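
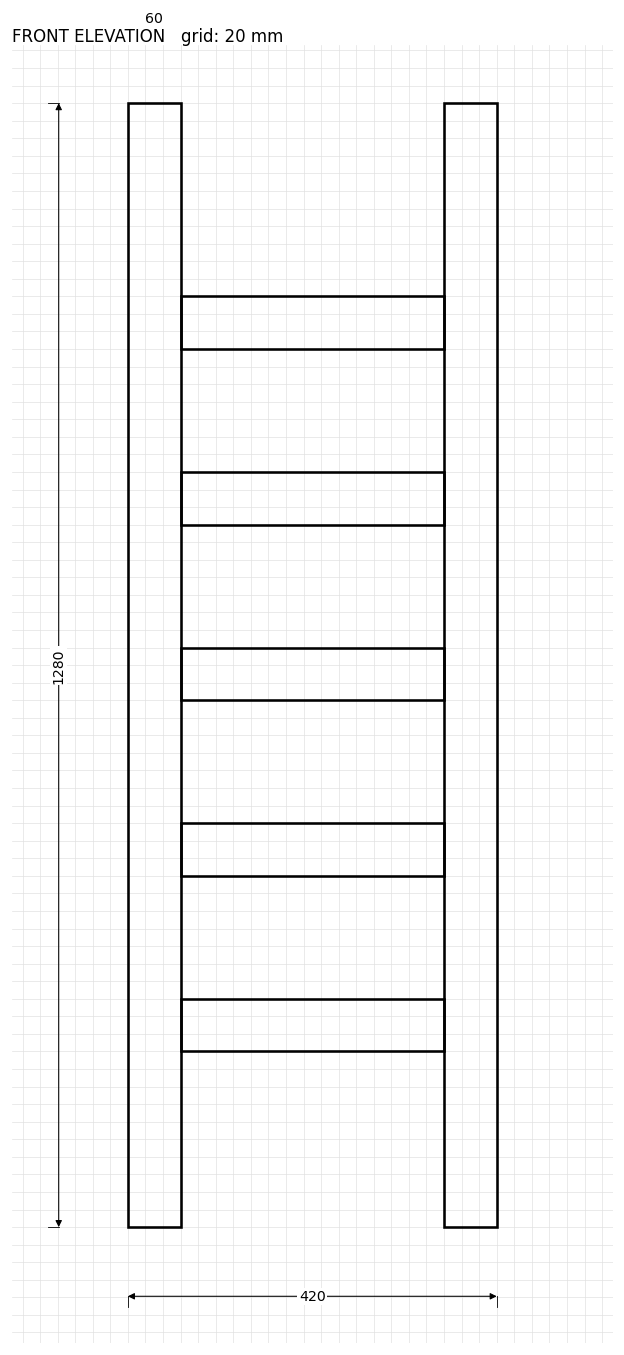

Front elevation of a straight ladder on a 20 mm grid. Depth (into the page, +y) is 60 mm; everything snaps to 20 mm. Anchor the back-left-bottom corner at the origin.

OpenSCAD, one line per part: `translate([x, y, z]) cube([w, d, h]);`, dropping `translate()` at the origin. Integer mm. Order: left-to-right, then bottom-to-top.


cube([60, 60, 1280]);
translate([60, 0, 200]) cube([300, 60, 60]);
translate([60, 0, 400]) cube([300, 60, 60]);
translate([60, 0, 600]) cube([300, 60, 60]);
translate([60, 0, 800]) cube([300, 60, 60]);
translate([60, 0, 1000]) cube([300, 60, 60]);
translate([360, 0, 0]) cube([60, 60, 1280]);


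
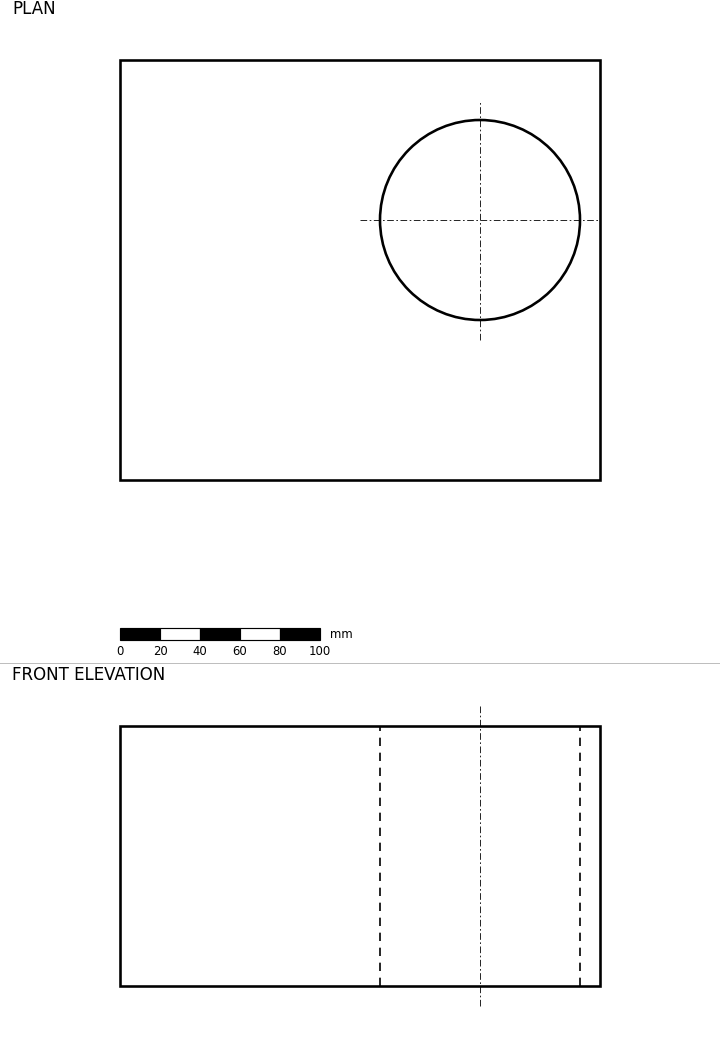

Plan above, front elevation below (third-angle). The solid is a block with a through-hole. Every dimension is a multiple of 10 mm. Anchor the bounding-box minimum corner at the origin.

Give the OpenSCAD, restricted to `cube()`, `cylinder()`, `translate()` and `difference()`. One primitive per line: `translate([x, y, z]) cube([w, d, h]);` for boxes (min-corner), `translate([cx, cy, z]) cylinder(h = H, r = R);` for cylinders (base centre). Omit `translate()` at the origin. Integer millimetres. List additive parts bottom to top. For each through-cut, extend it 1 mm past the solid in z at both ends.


difference() {
  cube([240, 210, 130]);
  translate([180, 130, -1]) cylinder(h = 132, r = 50);
}


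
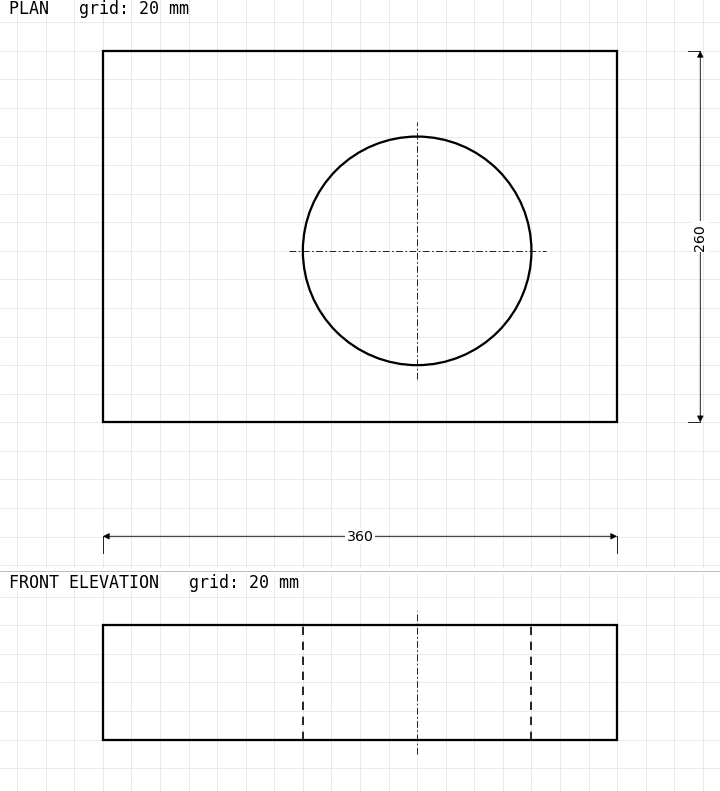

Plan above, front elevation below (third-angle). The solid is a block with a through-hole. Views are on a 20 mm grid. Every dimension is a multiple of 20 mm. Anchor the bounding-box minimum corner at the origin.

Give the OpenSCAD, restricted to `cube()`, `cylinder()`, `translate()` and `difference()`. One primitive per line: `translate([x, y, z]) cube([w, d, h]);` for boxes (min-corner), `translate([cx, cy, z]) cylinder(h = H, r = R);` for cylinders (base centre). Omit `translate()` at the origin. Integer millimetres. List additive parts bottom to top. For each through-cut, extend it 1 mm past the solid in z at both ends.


difference() {
  cube([360, 260, 80]);
  translate([220, 120, -1]) cylinder(h = 82, r = 80);
}


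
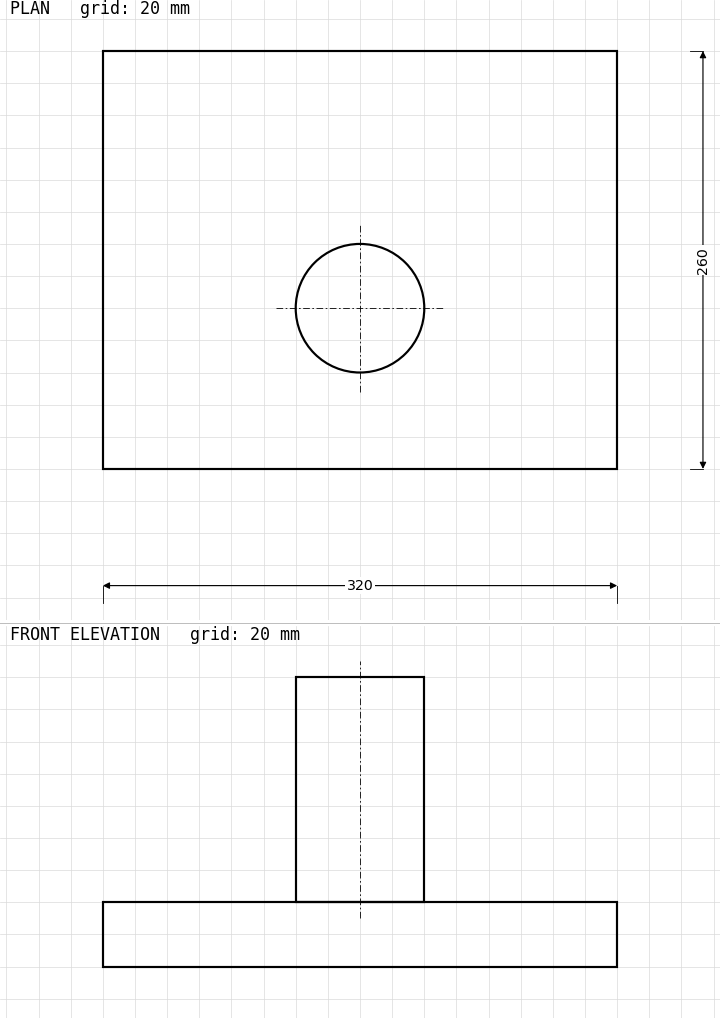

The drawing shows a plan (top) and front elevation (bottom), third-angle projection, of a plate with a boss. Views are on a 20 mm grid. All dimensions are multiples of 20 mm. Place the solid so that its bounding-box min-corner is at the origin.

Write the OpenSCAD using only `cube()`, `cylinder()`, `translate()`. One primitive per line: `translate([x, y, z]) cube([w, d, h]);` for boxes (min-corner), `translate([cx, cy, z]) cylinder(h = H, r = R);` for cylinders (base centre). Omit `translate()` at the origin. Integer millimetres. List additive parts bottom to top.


cube([320, 260, 40]);
translate([160, 100, 40]) cylinder(h = 140, r = 40);


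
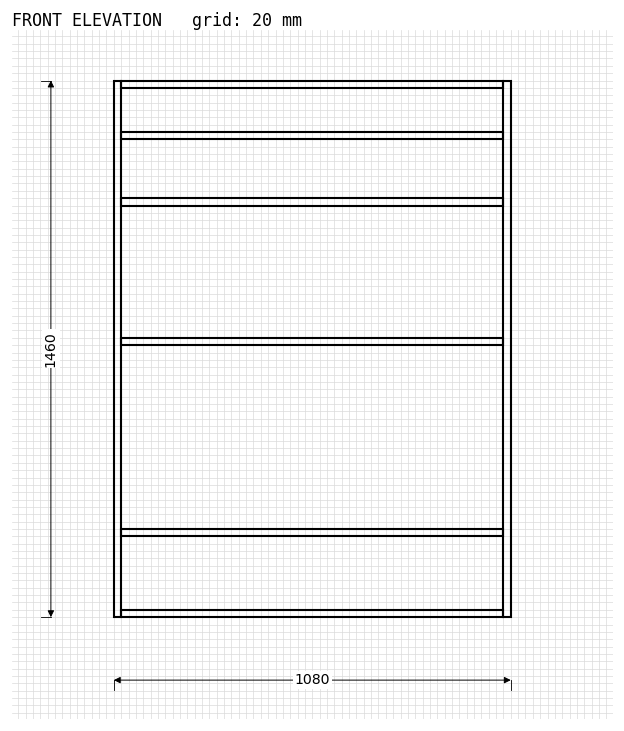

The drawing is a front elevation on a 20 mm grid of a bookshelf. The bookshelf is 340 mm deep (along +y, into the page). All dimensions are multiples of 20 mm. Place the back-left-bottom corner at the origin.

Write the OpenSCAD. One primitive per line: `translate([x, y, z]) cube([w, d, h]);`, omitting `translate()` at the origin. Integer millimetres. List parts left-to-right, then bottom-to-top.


cube([20, 340, 1460]);
translate([20, 0, 0]) cube([1040, 340, 20]);
translate([20, 0, 220]) cube([1040, 340, 20]);
translate([20, 0, 740]) cube([1040, 340, 20]);
translate([20, 0, 1120]) cube([1040, 340, 20]);
translate([20, 0, 1300]) cube([1040, 340, 20]);
translate([20, 0, 1440]) cube([1040, 340, 20]);
translate([1060, 0, 0]) cube([20, 340, 1460]);


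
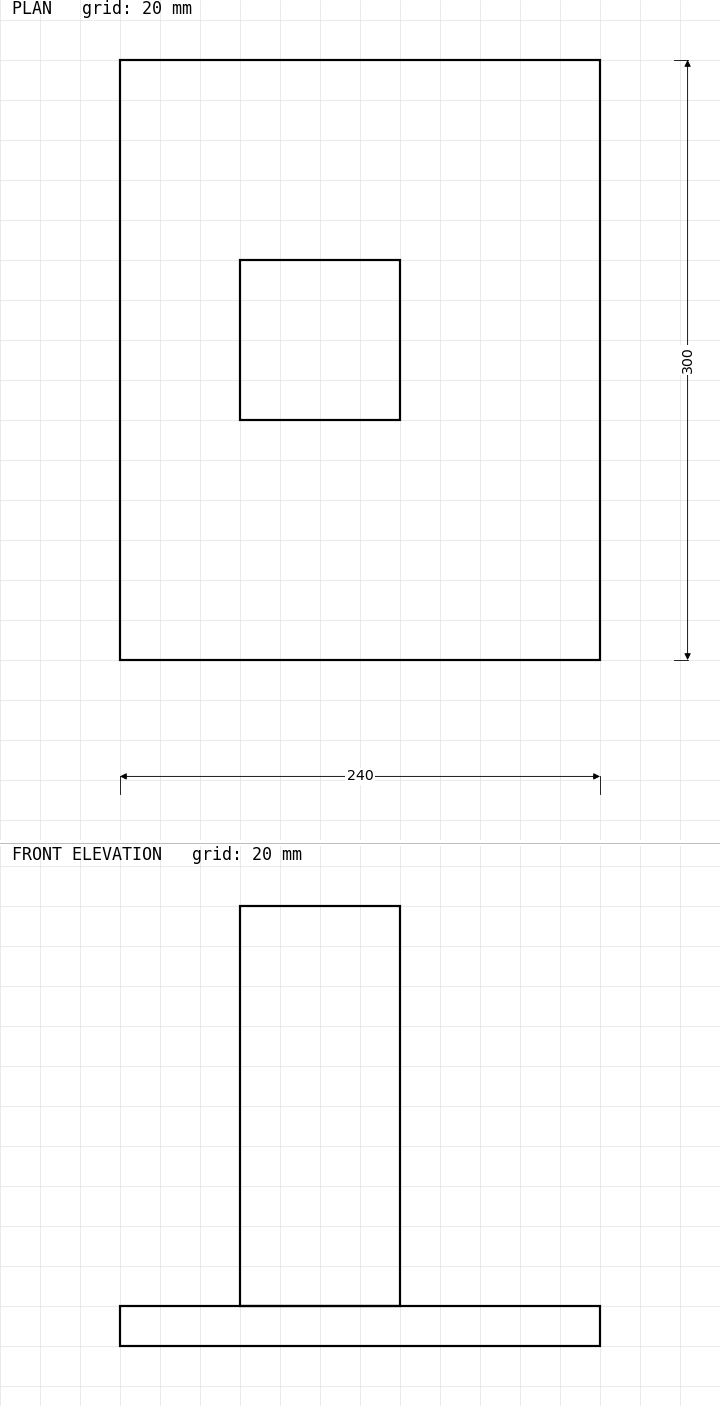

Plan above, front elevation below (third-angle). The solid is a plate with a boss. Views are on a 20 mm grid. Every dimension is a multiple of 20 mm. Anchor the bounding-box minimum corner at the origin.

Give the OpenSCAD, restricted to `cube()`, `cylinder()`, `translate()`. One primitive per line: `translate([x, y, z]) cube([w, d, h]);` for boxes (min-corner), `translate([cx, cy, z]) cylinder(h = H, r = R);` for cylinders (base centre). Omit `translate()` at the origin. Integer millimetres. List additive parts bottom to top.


cube([240, 300, 20]);
translate([60, 120, 20]) cube([80, 80, 200]);


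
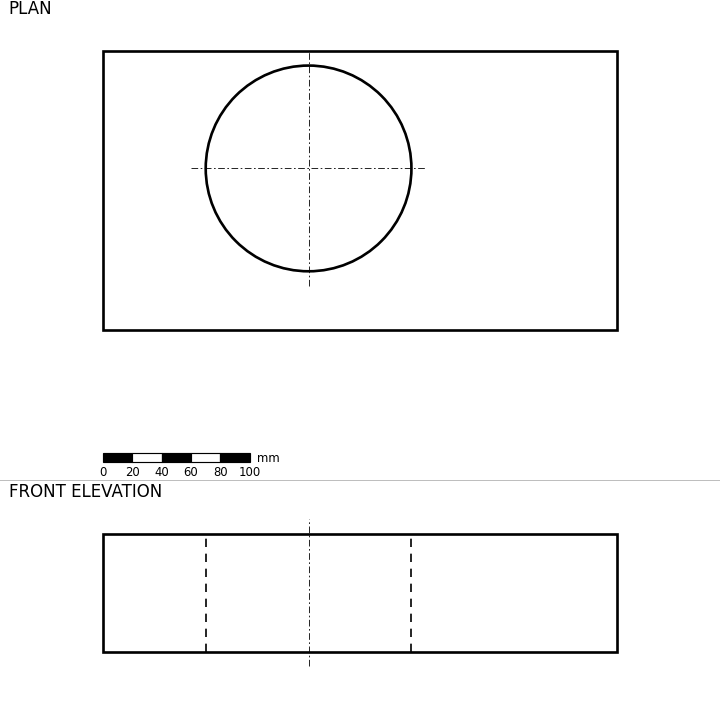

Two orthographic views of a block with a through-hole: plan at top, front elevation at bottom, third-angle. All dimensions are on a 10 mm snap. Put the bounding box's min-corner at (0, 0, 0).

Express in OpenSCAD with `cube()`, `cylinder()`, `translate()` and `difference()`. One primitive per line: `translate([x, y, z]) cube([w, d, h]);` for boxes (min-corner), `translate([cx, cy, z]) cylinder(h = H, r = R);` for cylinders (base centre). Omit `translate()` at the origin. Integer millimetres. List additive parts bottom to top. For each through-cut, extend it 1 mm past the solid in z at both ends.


difference() {
  cube([350, 190, 80]);
  translate([140, 110, -1]) cylinder(h = 82, r = 70);
}


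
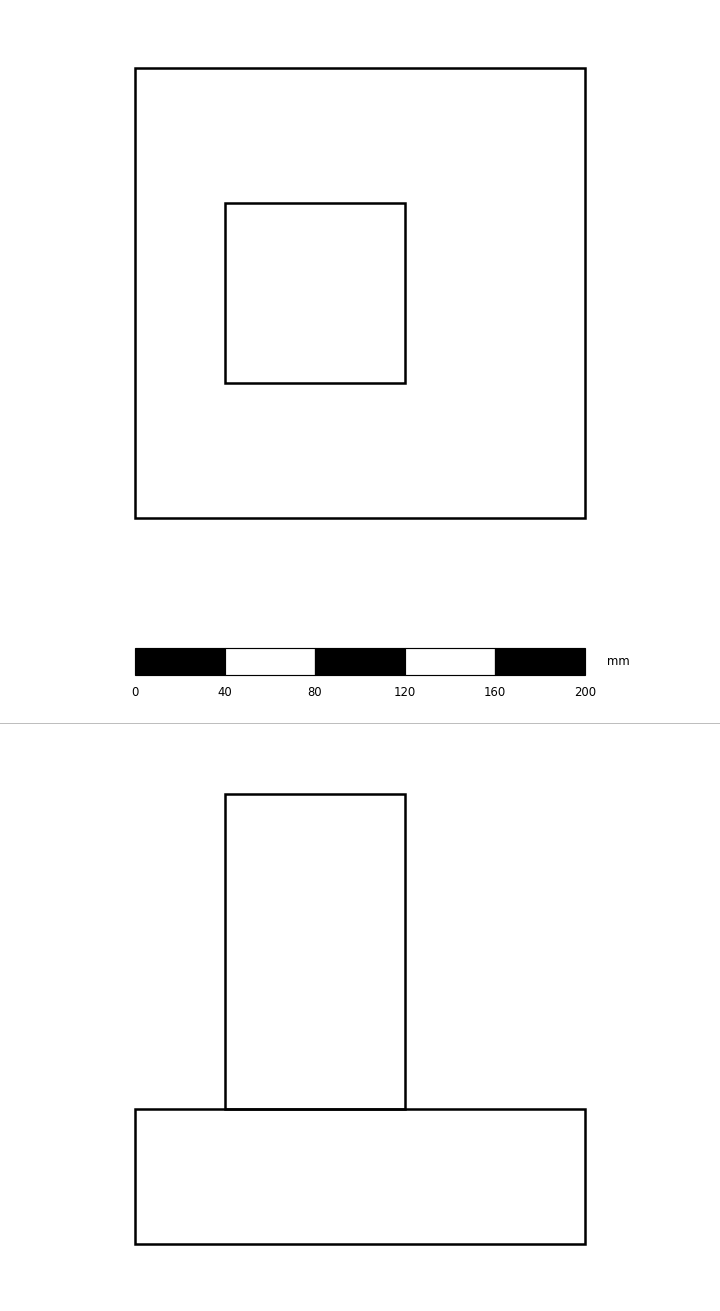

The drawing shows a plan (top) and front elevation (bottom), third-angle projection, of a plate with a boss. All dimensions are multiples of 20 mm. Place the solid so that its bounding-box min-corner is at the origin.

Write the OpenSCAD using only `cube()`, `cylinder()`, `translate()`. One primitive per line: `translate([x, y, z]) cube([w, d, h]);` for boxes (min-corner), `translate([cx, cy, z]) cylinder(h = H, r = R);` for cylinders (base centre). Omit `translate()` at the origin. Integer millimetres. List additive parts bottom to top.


cube([200, 200, 60]);
translate([40, 60, 60]) cube([80, 80, 140]);


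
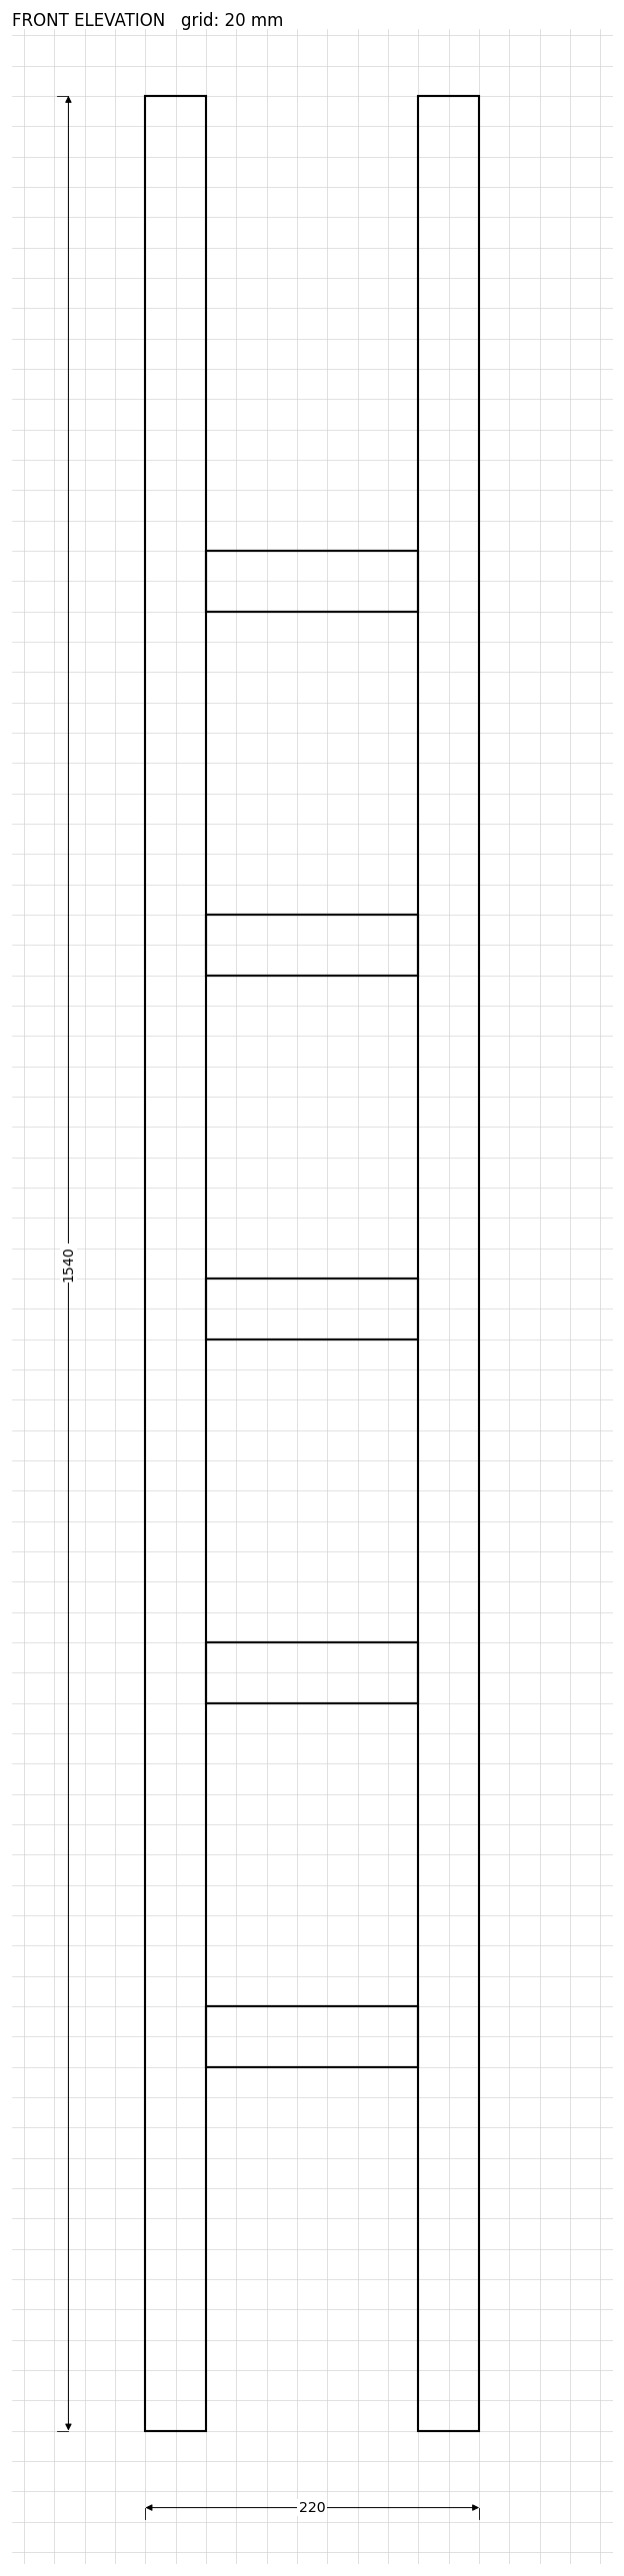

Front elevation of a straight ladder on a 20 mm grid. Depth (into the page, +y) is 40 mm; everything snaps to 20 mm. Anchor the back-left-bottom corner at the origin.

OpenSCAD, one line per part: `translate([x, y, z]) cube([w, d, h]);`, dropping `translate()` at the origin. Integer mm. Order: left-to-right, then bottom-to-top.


cube([40, 40, 1540]);
translate([40, 0, 240]) cube([140, 40, 40]);
translate([40, 0, 480]) cube([140, 40, 40]);
translate([40, 0, 720]) cube([140, 40, 40]);
translate([40, 0, 960]) cube([140, 40, 40]);
translate([40, 0, 1200]) cube([140, 40, 40]);
translate([180, 0, 0]) cube([40, 40, 1540]);


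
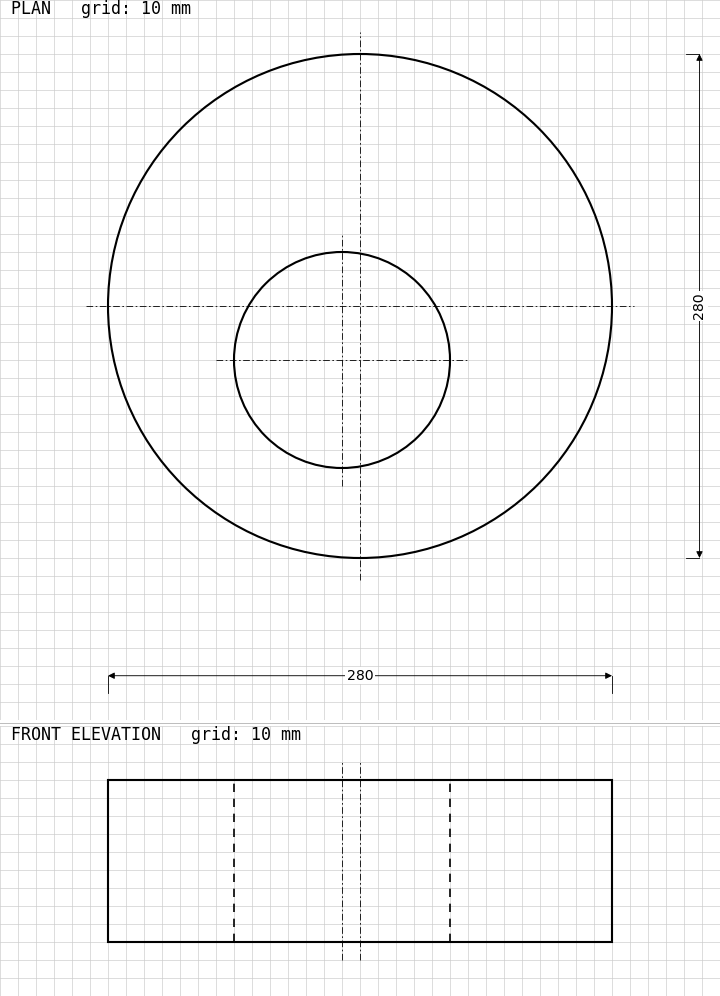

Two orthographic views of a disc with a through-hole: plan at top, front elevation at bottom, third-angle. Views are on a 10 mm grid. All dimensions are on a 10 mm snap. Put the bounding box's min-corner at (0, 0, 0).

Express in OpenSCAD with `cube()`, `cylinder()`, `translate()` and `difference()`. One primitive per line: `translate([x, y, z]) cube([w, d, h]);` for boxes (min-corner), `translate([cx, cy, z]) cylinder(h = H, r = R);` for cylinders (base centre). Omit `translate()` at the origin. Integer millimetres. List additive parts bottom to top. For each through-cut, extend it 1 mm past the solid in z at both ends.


difference() {
  translate([140, 140, 0]) cylinder(h = 90, r = 140);
  translate([130, 110, -1]) cylinder(h = 92, r = 60);
}


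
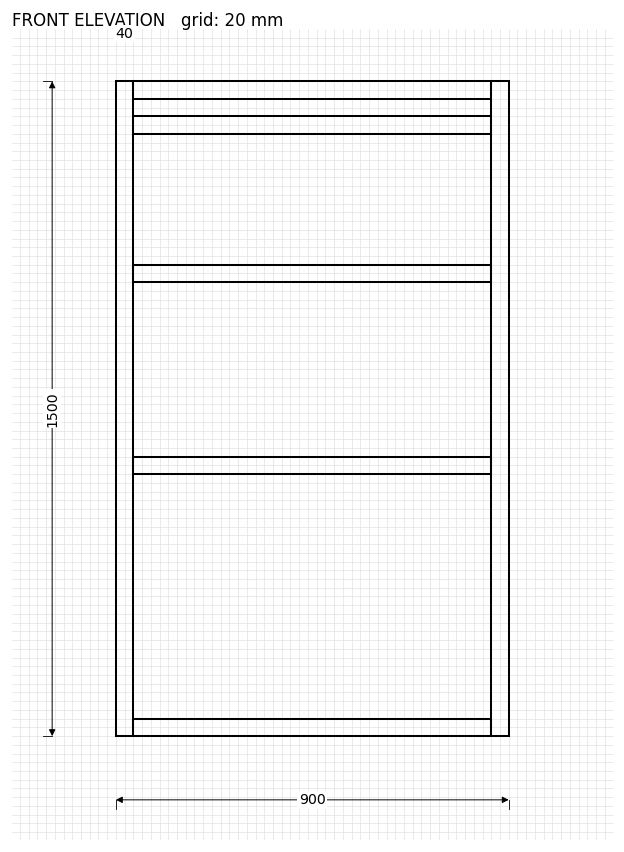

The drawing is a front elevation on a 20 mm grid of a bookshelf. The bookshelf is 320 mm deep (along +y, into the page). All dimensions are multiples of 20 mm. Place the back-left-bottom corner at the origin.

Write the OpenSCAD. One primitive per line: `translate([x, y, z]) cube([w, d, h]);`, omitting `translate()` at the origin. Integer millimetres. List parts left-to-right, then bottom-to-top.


cube([40, 320, 1500]);
translate([40, 0, 0]) cube([820, 320, 40]);
translate([40, 0, 600]) cube([820, 320, 40]);
translate([40, 0, 1040]) cube([820, 320, 40]);
translate([40, 0, 1380]) cube([820, 320, 40]);
translate([40, 0, 1460]) cube([820, 320, 40]);
translate([860, 0, 0]) cube([40, 320, 1500]);


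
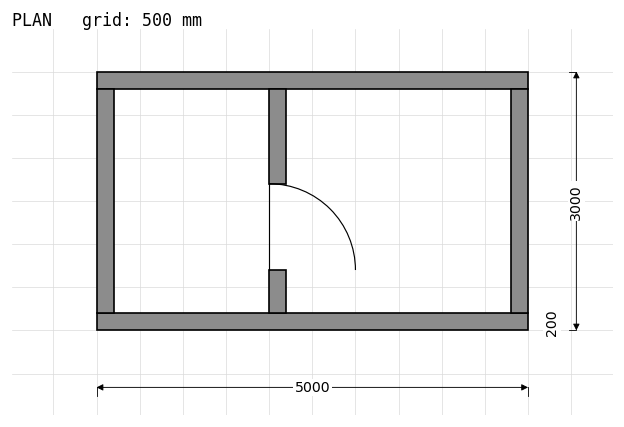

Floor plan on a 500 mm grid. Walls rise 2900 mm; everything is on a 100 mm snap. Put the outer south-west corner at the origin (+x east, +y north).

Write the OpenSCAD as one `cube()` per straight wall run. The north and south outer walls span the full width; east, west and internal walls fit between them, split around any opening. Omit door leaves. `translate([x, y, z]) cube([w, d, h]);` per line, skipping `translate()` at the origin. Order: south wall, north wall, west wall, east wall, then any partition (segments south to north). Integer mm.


cube([5000, 200, 2900]);
translate([0, 2800, 0]) cube([5000, 200, 2900]);
translate([0, 200, 0]) cube([200, 2600, 2900]);
translate([4800, 200, 0]) cube([200, 2600, 2900]);
translate([2000, 200, 0]) cube([200, 500, 2900]);
translate([2000, 1700, 0]) cube([200, 1100, 2900]);


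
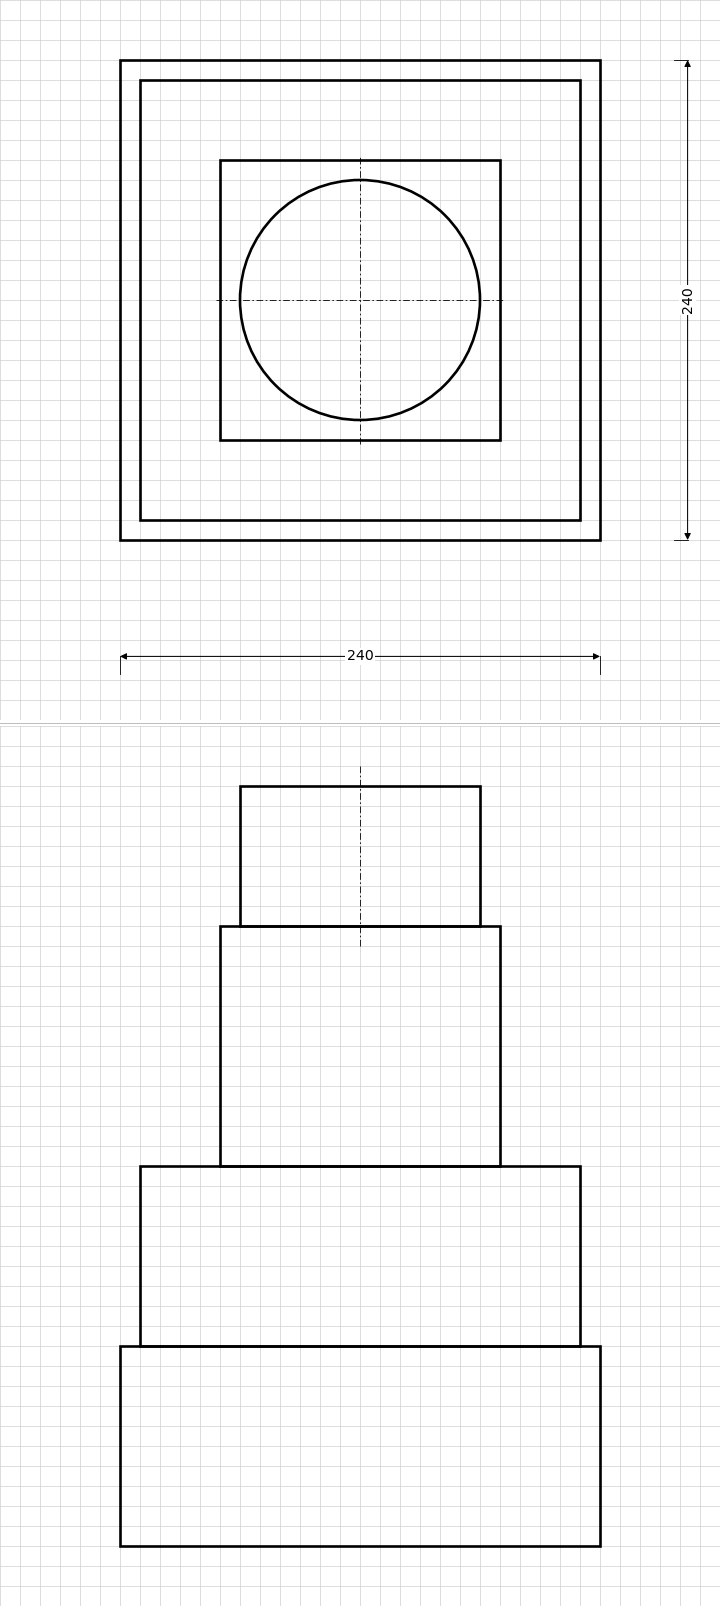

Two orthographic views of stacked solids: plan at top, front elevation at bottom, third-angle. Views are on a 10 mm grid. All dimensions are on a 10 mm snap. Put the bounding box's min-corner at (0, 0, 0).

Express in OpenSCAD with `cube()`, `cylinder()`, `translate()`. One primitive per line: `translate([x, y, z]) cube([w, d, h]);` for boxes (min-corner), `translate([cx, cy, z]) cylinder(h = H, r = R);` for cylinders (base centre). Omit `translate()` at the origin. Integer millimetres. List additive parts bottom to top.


cube([240, 240, 100]);
translate([10, 10, 100]) cube([220, 220, 90]);
translate([50, 50, 190]) cube([140, 140, 120]);
translate([120, 120, 310]) cylinder(h = 70, r = 60);


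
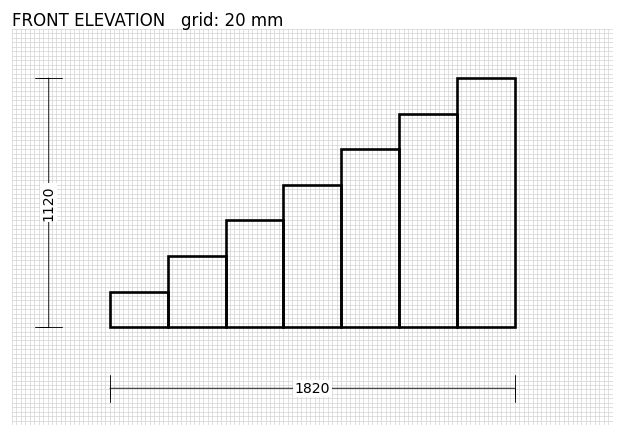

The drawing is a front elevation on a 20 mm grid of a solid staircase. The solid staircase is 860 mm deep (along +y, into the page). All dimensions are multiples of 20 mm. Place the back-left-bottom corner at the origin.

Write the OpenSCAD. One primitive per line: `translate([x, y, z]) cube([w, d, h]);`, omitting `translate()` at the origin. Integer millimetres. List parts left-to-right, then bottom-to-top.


cube([260, 860, 160]);
translate([260, 0, 0]) cube([260, 860, 320]);
translate([520, 0, 0]) cube([260, 860, 480]);
translate([780, 0, 0]) cube([260, 860, 640]);
translate([1040, 0, 0]) cube([260, 860, 800]);
translate([1300, 0, 0]) cube([260, 860, 960]);
translate([1560, 0, 0]) cube([260, 860, 1120]);


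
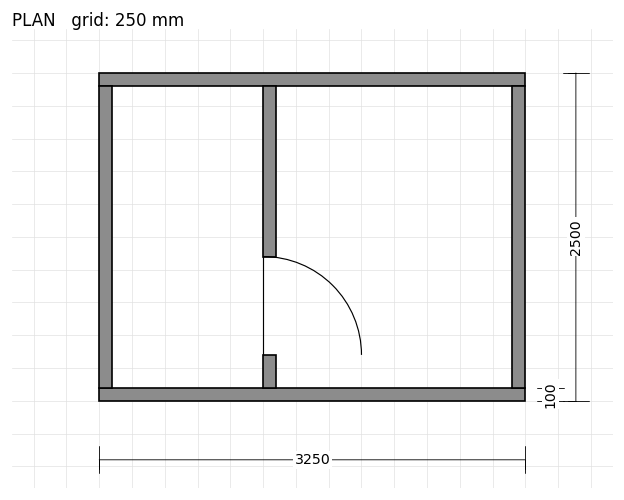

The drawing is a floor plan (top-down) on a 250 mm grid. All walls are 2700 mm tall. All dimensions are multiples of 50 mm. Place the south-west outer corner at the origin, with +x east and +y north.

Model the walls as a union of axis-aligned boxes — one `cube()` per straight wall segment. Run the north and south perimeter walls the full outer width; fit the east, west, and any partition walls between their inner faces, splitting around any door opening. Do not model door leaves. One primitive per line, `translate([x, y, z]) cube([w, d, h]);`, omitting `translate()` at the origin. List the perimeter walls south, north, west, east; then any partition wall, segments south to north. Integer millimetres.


cube([3250, 100, 2700]);
translate([0, 2400, 0]) cube([3250, 100, 2700]);
translate([0, 100, 0]) cube([100, 2300, 2700]);
translate([3150, 100, 0]) cube([100, 2300, 2700]);
translate([1250, 100, 0]) cube([100, 250, 2700]);
translate([1250, 1100, 0]) cube([100, 1300, 2700]);


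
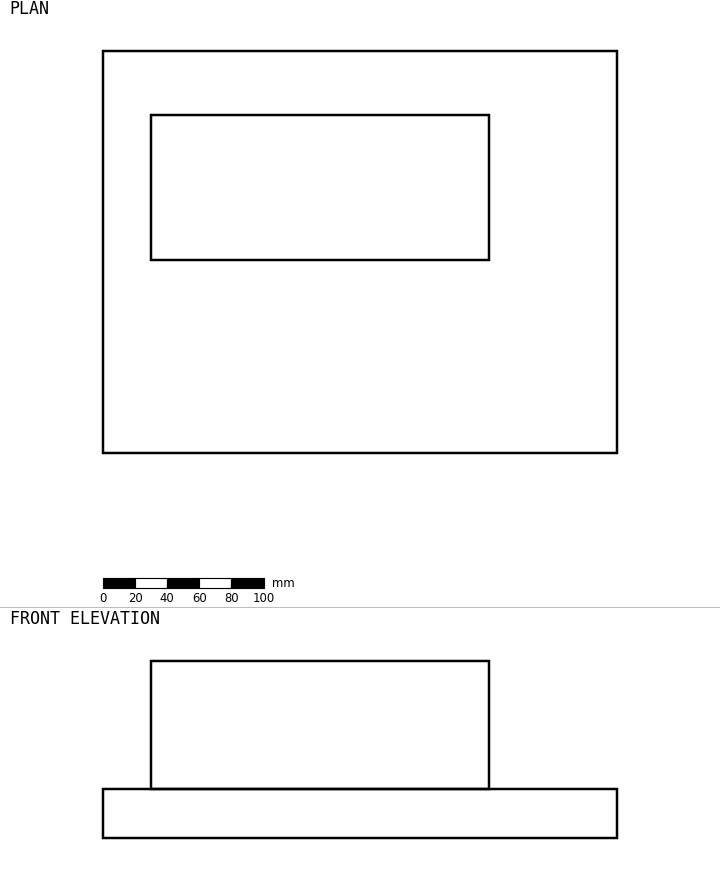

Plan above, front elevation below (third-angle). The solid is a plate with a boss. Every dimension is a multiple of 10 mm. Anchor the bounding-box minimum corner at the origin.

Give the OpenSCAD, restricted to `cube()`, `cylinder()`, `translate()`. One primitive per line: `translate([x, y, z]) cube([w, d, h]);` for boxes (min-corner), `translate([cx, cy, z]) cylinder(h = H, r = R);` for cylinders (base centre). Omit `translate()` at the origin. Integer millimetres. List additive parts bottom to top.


cube([320, 250, 30]);
translate([30, 120, 30]) cube([210, 90, 80]);


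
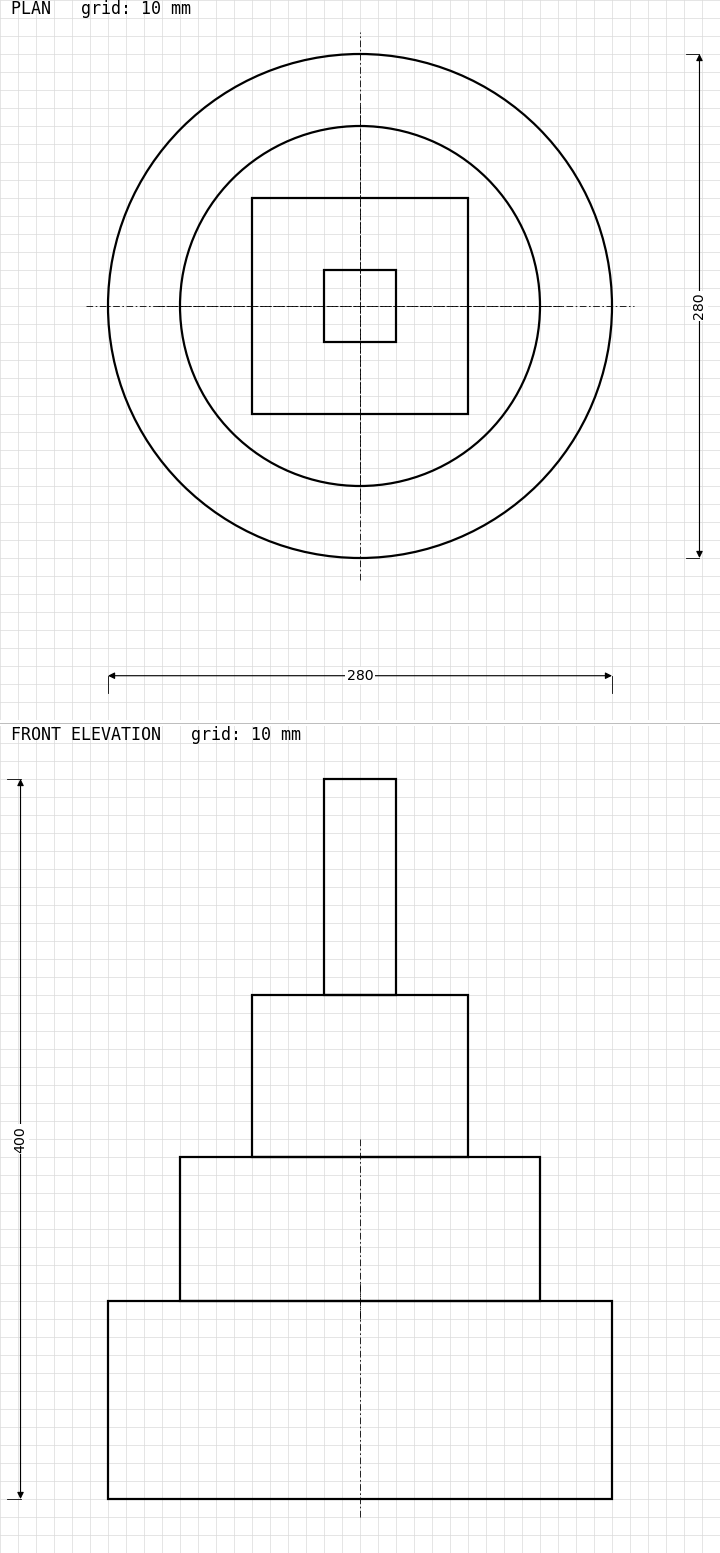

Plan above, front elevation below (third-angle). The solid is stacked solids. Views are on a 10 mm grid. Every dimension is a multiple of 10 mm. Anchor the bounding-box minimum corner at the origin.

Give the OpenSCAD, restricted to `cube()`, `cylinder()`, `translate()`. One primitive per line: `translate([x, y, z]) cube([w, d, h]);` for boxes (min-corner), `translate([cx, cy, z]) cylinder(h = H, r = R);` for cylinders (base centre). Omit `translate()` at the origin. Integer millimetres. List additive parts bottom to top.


translate([140, 140, 0]) cylinder(h = 110, r = 140);
translate([140, 140, 110]) cylinder(h = 80, r = 100);
translate([80, 80, 190]) cube([120, 120, 90]);
translate([120, 120, 280]) cube([40, 40, 120]);


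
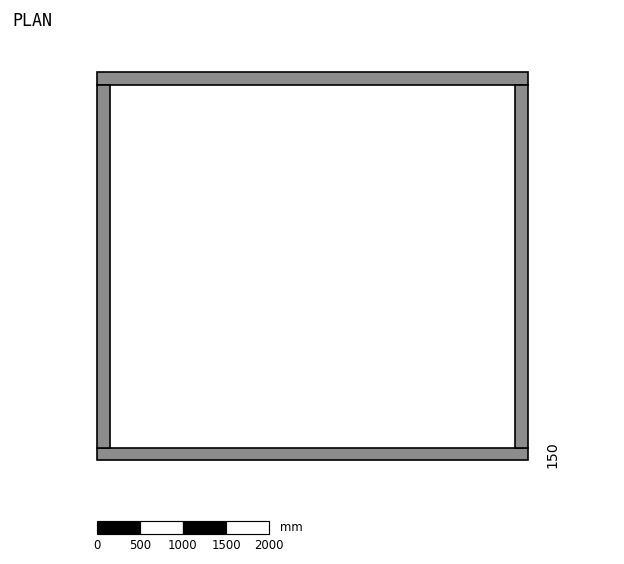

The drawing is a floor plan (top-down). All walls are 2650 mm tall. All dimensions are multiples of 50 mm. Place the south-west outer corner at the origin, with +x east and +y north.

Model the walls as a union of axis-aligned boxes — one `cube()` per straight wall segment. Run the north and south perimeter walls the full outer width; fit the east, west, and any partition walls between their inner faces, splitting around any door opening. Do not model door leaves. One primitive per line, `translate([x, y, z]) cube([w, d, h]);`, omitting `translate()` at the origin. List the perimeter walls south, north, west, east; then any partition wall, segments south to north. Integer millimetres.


cube([5000, 150, 2650]);
translate([0, 4350, 0]) cube([5000, 150, 2650]);
translate([0, 150, 0]) cube([150, 4200, 2650]);
translate([4850, 150, 0]) cube([150, 4200, 2650]);


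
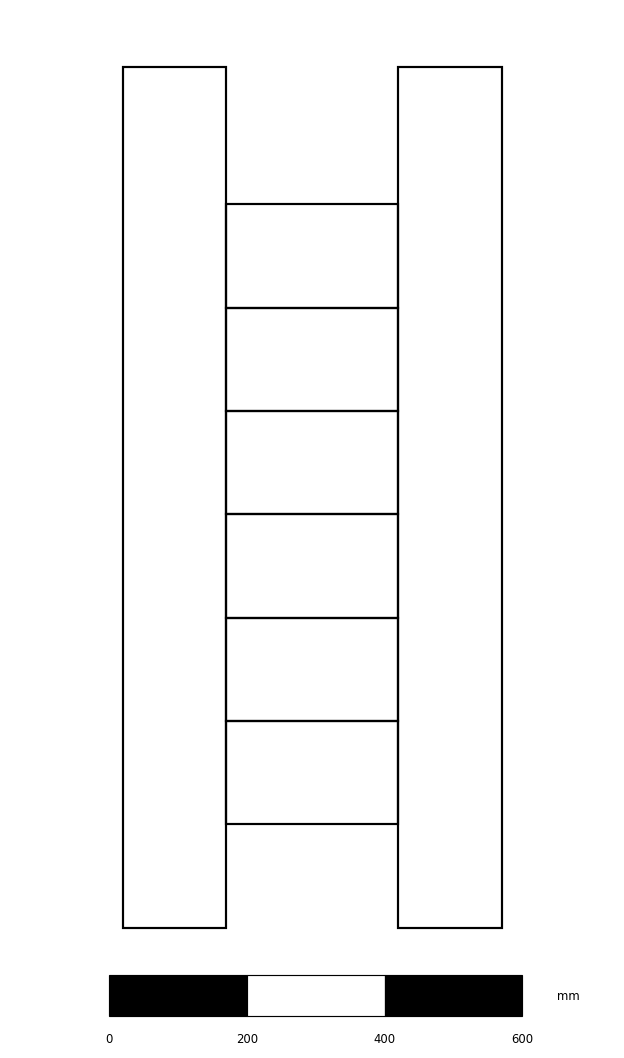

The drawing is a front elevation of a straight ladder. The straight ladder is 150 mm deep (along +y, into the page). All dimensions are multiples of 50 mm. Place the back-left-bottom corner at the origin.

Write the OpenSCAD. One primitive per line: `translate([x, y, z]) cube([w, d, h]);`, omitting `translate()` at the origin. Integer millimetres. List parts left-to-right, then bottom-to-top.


cube([150, 150, 1250]);
translate([150, 0, 150]) cube([250, 150, 150]);
translate([150, 0, 300]) cube([250, 150, 150]);
translate([150, 0, 450]) cube([250, 150, 150]);
translate([150, 0, 600]) cube([250, 150, 150]);
translate([150, 0, 750]) cube([250, 150, 150]);
translate([150, 0, 900]) cube([250, 150, 150]);
translate([400, 0, 0]) cube([150, 150, 1250]);


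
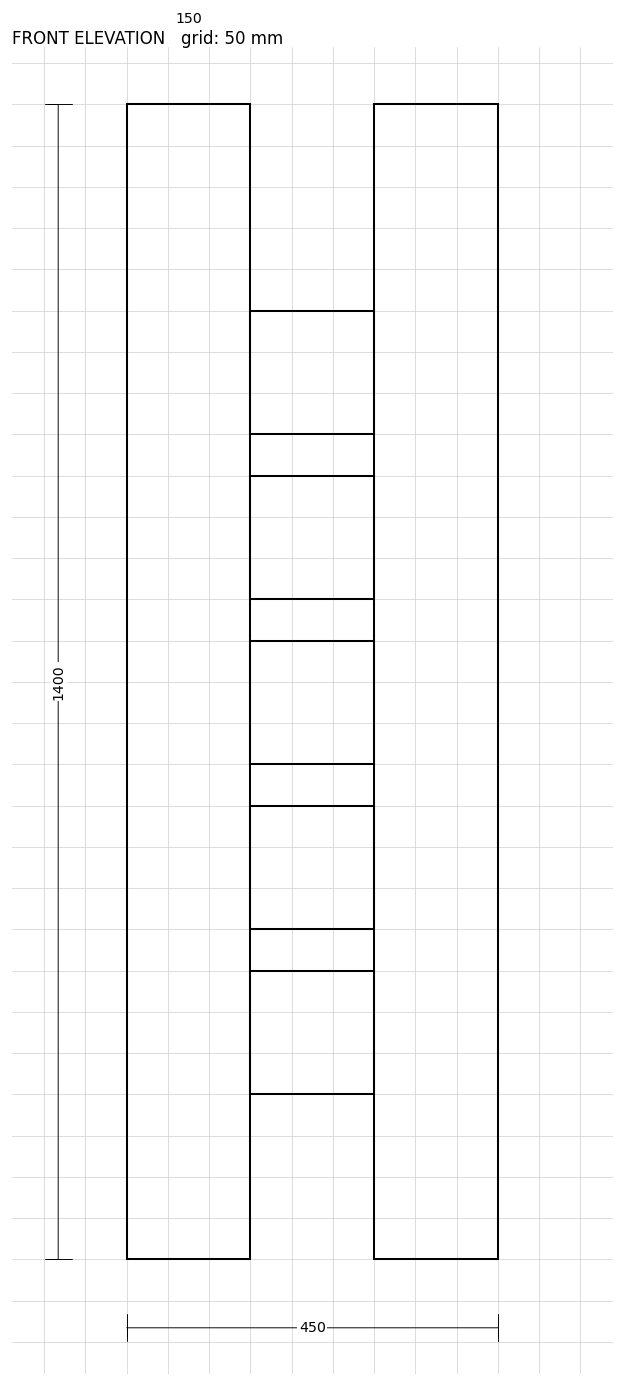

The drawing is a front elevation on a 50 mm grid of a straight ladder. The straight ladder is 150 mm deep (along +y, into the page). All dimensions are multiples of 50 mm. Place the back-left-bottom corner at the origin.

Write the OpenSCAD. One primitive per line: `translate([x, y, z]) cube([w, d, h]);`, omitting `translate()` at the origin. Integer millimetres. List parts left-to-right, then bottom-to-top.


cube([150, 150, 1400]);
translate([150, 0, 200]) cube([150, 150, 150]);
translate([150, 0, 400]) cube([150, 150, 150]);
translate([150, 0, 600]) cube([150, 150, 150]);
translate([150, 0, 800]) cube([150, 150, 150]);
translate([150, 0, 1000]) cube([150, 150, 150]);
translate([300, 0, 0]) cube([150, 150, 1400]);


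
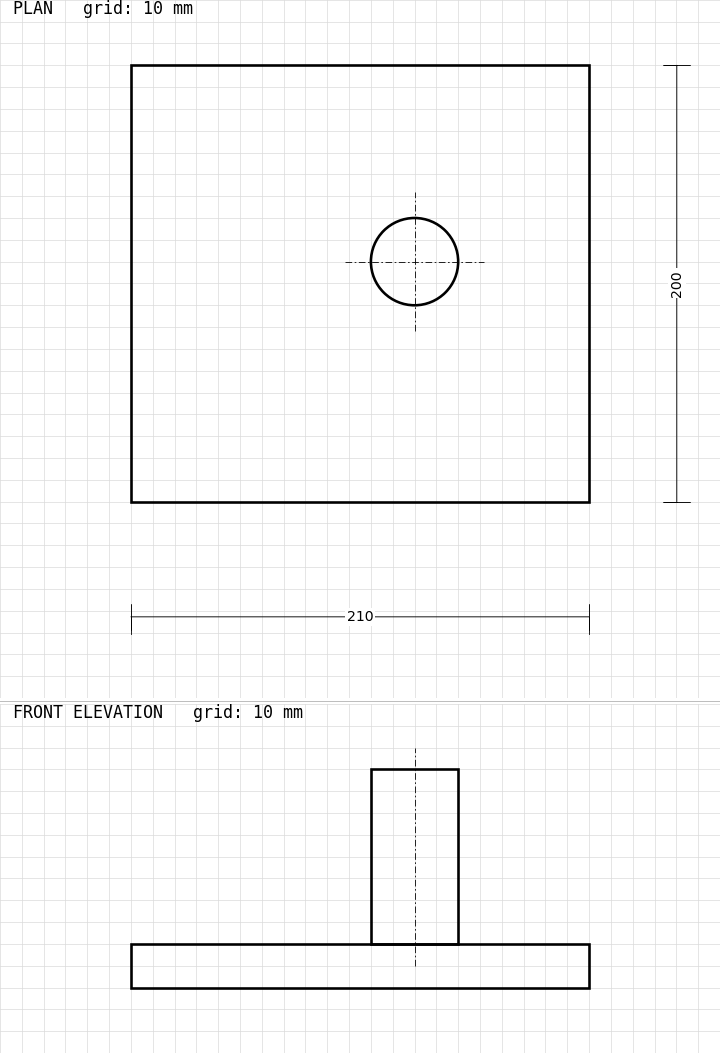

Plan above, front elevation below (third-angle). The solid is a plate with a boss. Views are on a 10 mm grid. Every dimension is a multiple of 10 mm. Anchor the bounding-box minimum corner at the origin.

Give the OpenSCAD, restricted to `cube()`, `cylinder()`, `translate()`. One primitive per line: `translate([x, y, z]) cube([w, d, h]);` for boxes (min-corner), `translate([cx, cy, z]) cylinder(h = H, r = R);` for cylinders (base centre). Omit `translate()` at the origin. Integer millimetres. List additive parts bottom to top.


cube([210, 200, 20]);
translate([130, 110, 20]) cylinder(h = 80, r = 20);


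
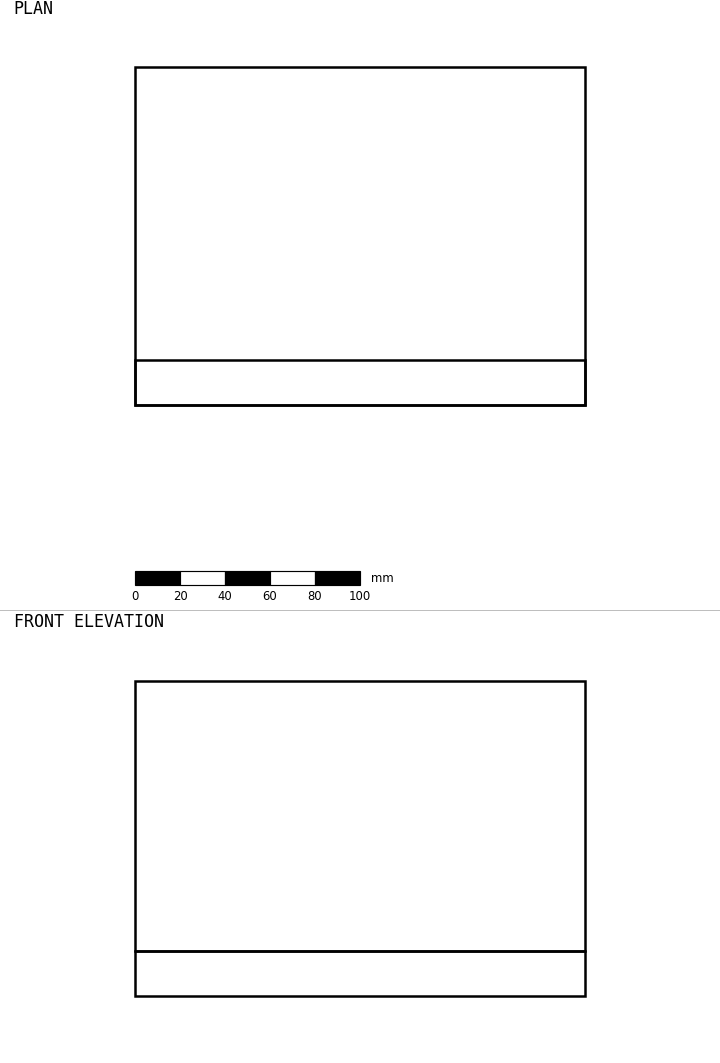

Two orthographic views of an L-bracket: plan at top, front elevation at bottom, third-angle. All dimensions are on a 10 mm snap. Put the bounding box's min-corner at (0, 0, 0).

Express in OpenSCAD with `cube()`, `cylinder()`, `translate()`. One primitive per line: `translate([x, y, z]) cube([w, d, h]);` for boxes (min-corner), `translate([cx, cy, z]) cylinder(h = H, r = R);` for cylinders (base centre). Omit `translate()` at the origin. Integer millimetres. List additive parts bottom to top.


cube([200, 150, 20]);
translate([0, 0, 20]) cube([200, 20, 120]);


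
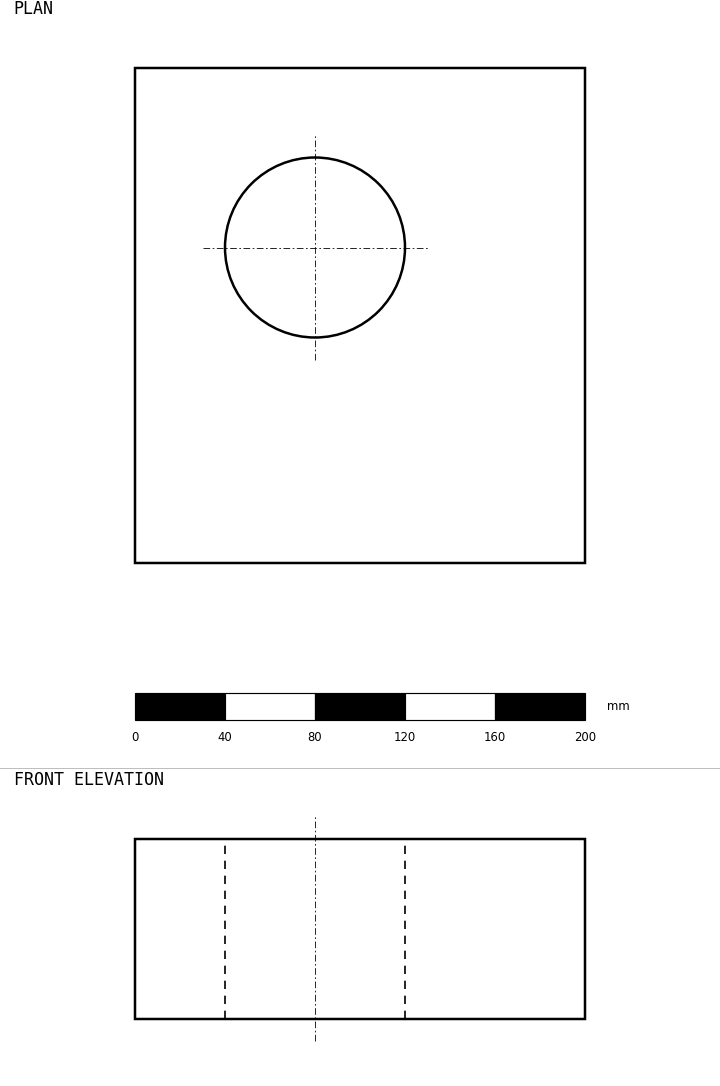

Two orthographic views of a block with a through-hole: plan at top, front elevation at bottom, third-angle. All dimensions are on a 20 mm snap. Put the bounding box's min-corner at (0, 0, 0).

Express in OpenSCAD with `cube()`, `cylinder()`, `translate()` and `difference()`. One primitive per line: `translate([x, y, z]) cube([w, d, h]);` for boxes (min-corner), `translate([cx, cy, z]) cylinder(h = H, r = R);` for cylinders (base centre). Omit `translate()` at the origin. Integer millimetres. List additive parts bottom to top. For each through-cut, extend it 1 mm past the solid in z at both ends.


difference() {
  cube([200, 220, 80]);
  translate([80, 140, -1]) cylinder(h = 82, r = 40);
}


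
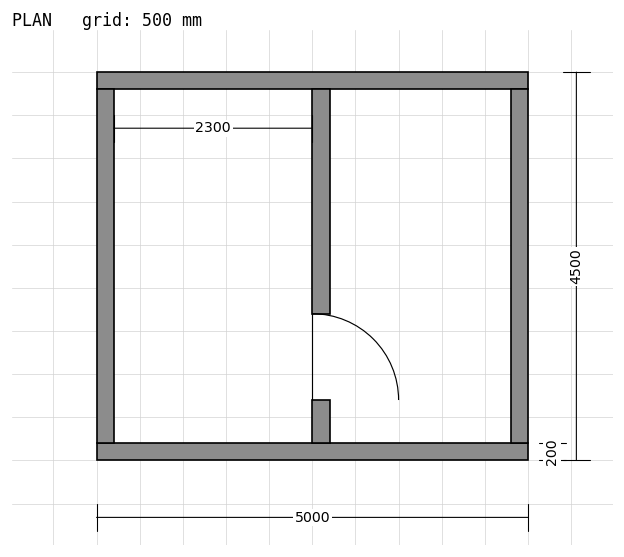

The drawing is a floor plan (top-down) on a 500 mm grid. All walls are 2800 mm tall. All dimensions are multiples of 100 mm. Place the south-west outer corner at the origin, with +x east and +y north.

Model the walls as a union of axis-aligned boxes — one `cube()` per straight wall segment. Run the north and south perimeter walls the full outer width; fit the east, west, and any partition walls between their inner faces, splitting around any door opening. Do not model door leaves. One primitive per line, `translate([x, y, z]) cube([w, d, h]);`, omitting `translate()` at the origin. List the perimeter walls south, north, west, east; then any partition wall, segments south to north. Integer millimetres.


cube([5000, 200, 2800]);
translate([0, 4300, 0]) cube([5000, 200, 2800]);
translate([0, 200, 0]) cube([200, 4100, 2800]);
translate([4800, 200, 0]) cube([200, 4100, 2800]);
translate([2500, 200, 0]) cube([200, 500, 2800]);
translate([2500, 1700, 0]) cube([200, 2600, 2800]);


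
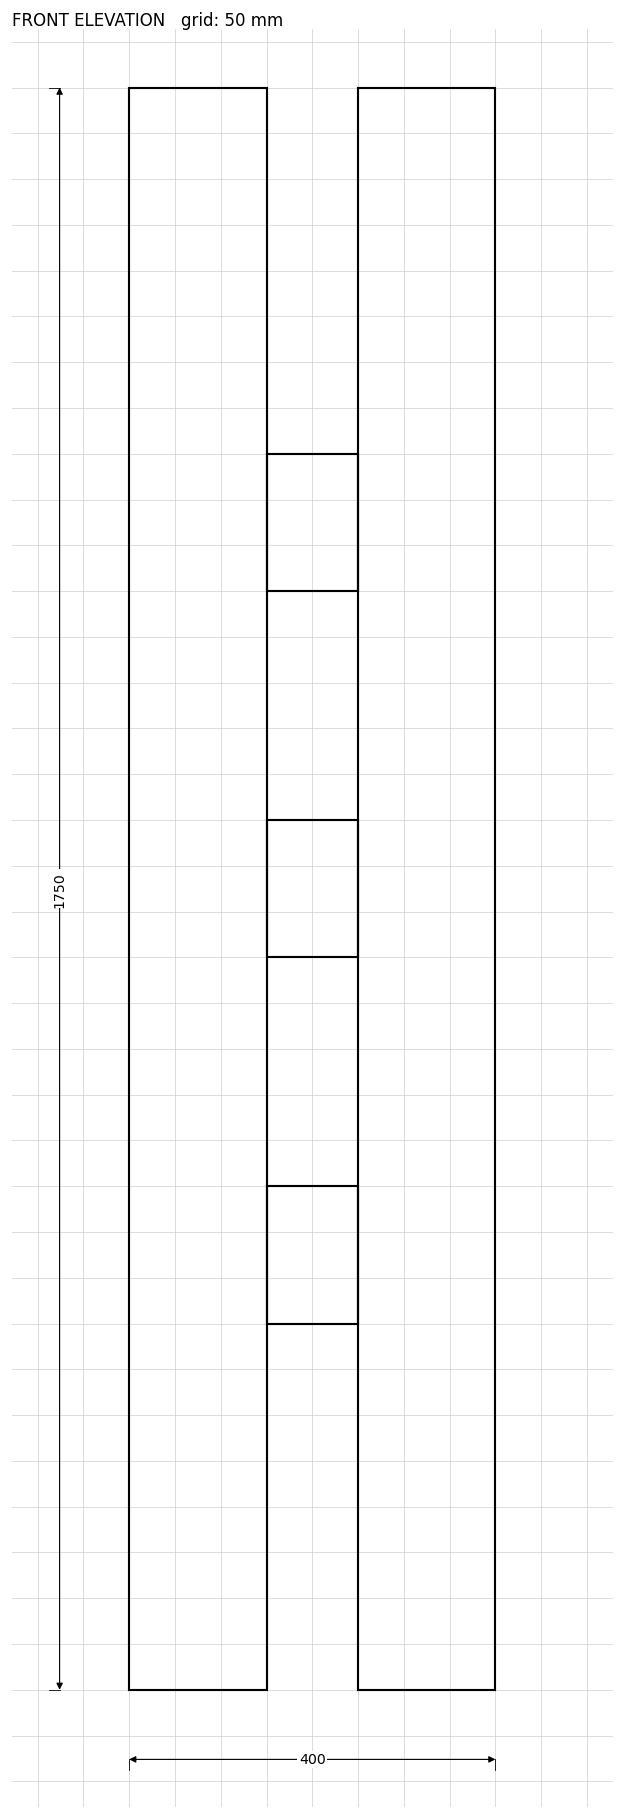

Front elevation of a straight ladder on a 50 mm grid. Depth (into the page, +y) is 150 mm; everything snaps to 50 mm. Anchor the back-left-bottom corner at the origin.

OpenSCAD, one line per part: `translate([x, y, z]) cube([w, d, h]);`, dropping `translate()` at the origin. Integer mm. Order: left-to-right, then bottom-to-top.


cube([150, 150, 1750]);
translate([150, 0, 400]) cube([100, 150, 150]);
translate([150, 0, 800]) cube([100, 150, 150]);
translate([150, 0, 1200]) cube([100, 150, 150]);
translate([250, 0, 0]) cube([150, 150, 1750]);


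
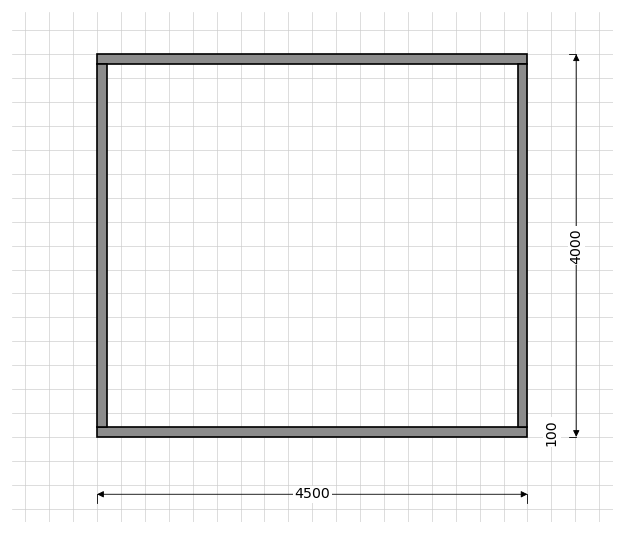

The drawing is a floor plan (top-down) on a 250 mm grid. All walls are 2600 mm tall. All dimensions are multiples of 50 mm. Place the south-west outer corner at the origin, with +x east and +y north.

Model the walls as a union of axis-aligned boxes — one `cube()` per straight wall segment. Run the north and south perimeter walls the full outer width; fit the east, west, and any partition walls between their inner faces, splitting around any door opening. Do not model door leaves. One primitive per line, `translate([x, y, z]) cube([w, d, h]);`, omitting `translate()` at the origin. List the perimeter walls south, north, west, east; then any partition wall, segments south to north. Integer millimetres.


cube([4500, 100, 2600]);
translate([0, 3900, 0]) cube([4500, 100, 2600]);
translate([0, 100, 0]) cube([100, 3800, 2600]);
translate([4400, 100, 0]) cube([100, 3800, 2600]);


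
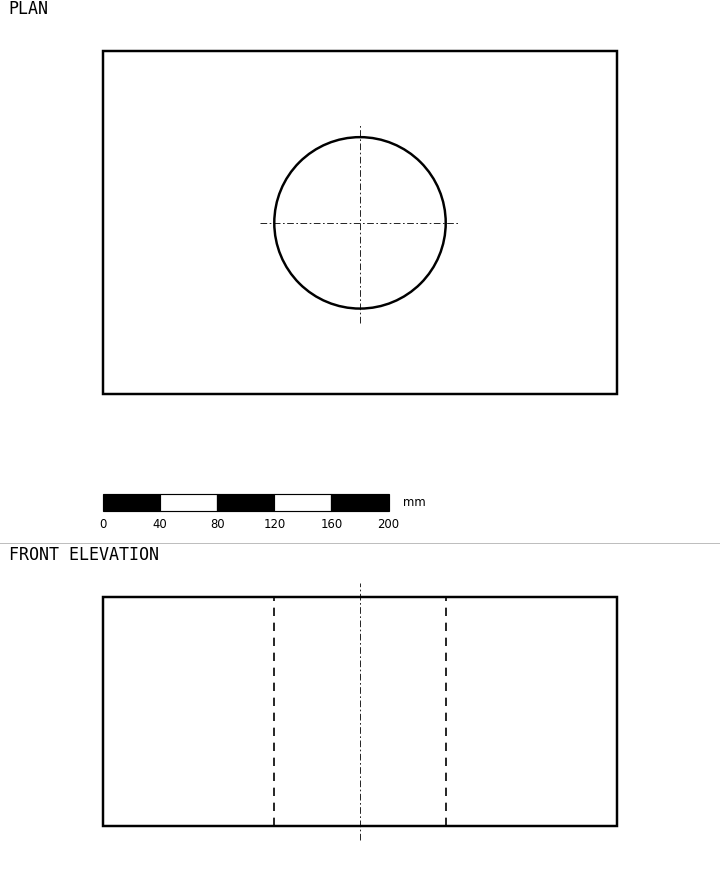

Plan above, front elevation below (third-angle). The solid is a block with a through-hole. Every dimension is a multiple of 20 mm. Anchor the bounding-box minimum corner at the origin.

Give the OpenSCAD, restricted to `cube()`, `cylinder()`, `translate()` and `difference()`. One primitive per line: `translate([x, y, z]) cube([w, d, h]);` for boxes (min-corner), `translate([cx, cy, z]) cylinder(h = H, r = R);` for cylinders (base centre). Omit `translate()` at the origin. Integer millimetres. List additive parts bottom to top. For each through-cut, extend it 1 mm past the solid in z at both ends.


difference() {
  cube([360, 240, 160]);
  translate([180, 120, -1]) cylinder(h = 162, r = 60);
}


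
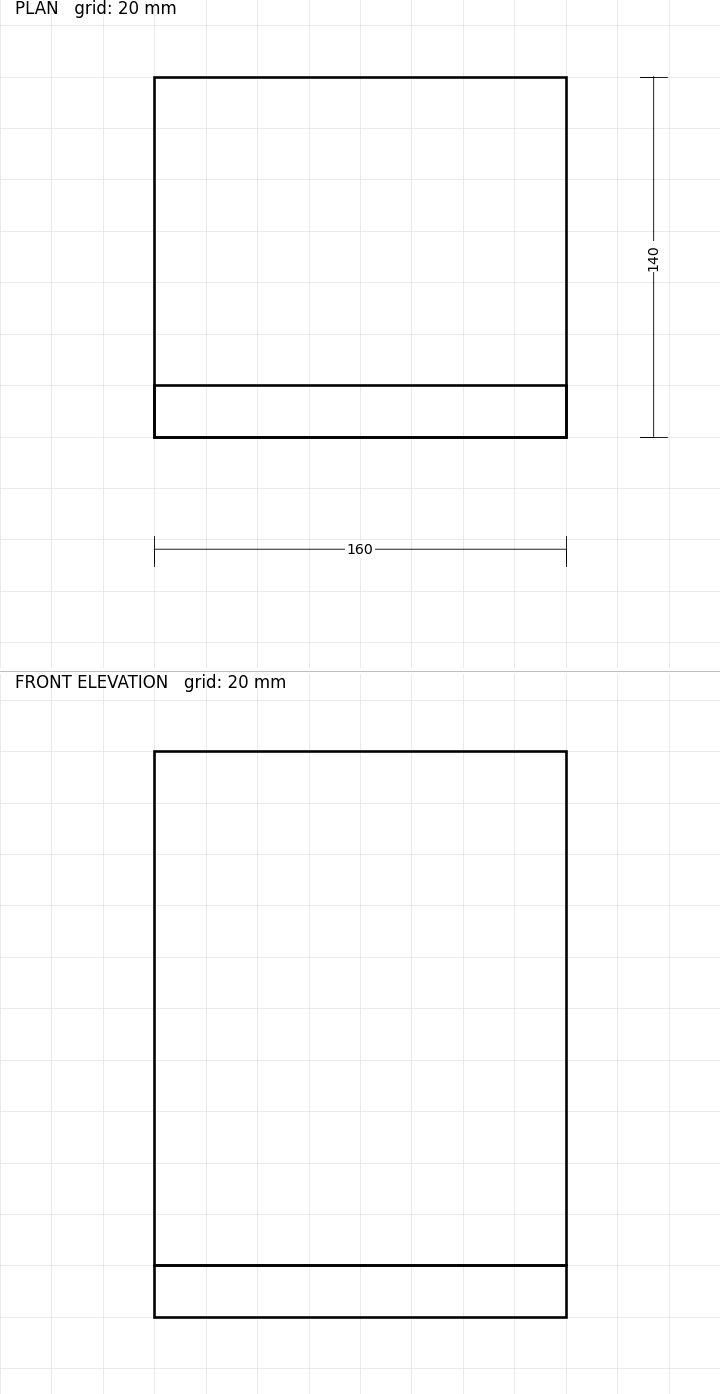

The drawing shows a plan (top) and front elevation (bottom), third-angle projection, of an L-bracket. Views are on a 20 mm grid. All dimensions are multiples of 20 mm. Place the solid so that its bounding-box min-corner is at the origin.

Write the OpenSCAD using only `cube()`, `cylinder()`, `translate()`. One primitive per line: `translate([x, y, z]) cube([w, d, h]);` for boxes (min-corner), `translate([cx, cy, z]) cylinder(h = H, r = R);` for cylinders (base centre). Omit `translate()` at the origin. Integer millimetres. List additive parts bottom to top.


cube([160, 140, 20]);
translate([0, 0, 20]) cube([160, 20, 200]);


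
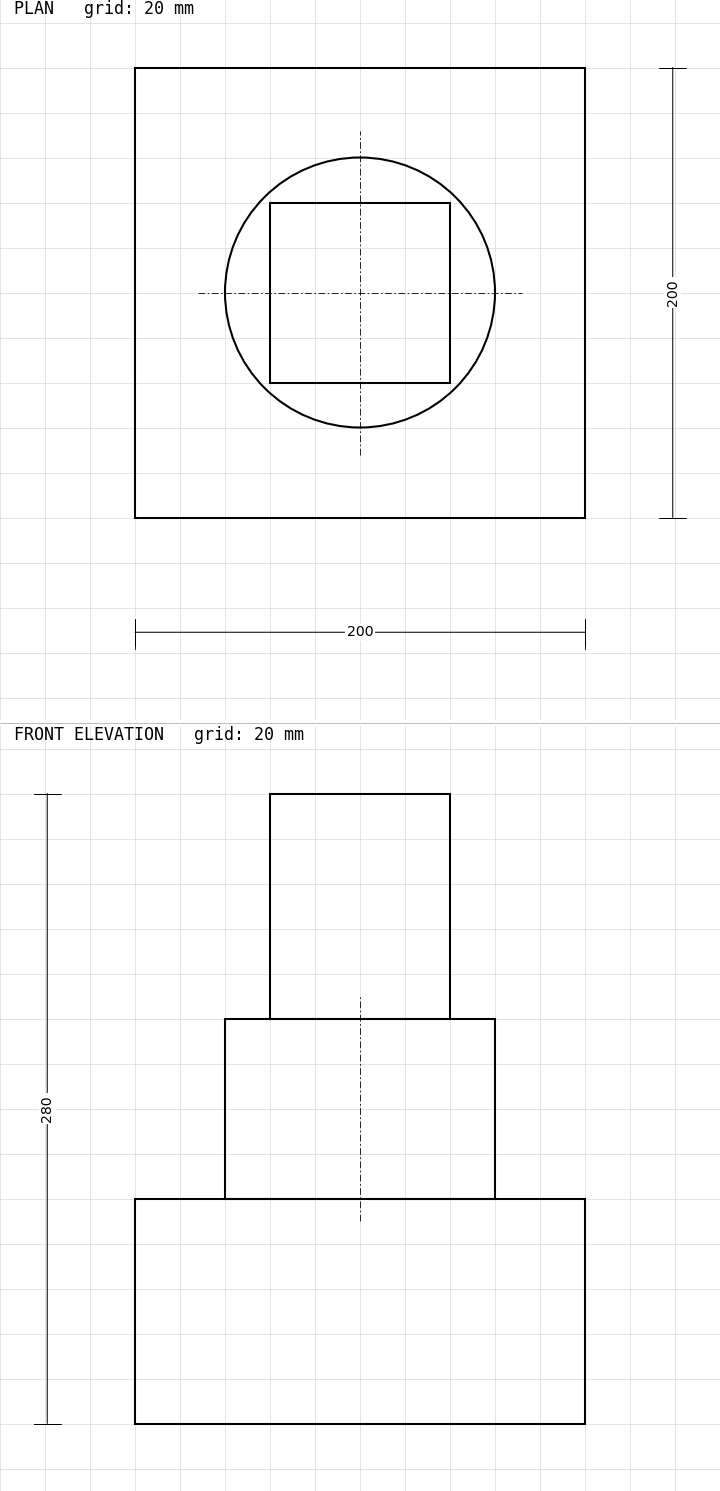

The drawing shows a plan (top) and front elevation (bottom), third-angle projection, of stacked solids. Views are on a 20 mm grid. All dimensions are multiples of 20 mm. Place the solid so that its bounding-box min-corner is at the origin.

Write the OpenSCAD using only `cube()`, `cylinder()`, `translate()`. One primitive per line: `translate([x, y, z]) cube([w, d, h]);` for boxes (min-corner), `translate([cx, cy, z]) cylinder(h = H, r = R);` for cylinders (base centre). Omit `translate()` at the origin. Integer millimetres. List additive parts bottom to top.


cube([200, 200, 100]);
translate([100, 100, 100]) cylinder(h = 80, r = 60);
translate([60, 60, 180]) cube([80, 80, 100]);


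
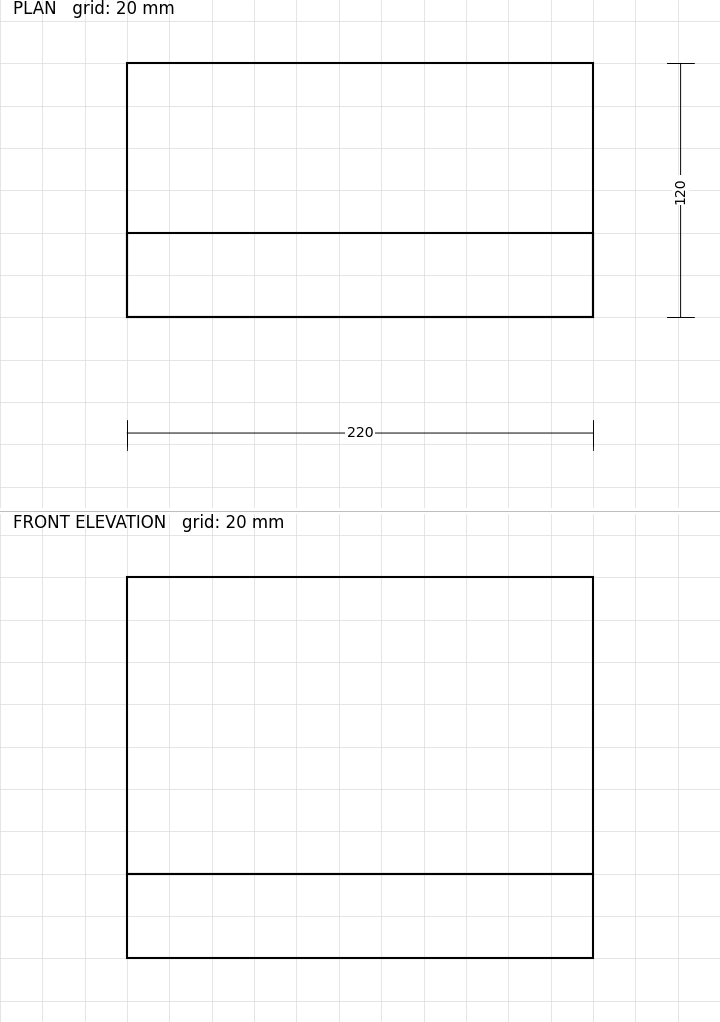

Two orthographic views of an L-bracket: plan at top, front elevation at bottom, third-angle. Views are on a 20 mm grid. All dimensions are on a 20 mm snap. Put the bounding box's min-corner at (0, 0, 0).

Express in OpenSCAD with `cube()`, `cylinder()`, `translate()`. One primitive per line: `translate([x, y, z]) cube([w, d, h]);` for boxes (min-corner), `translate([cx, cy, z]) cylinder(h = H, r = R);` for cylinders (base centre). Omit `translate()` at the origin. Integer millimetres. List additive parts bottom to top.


cube([220, 120, 40]);
translate([0, 0, 40]) cube([220, 40, 140]);


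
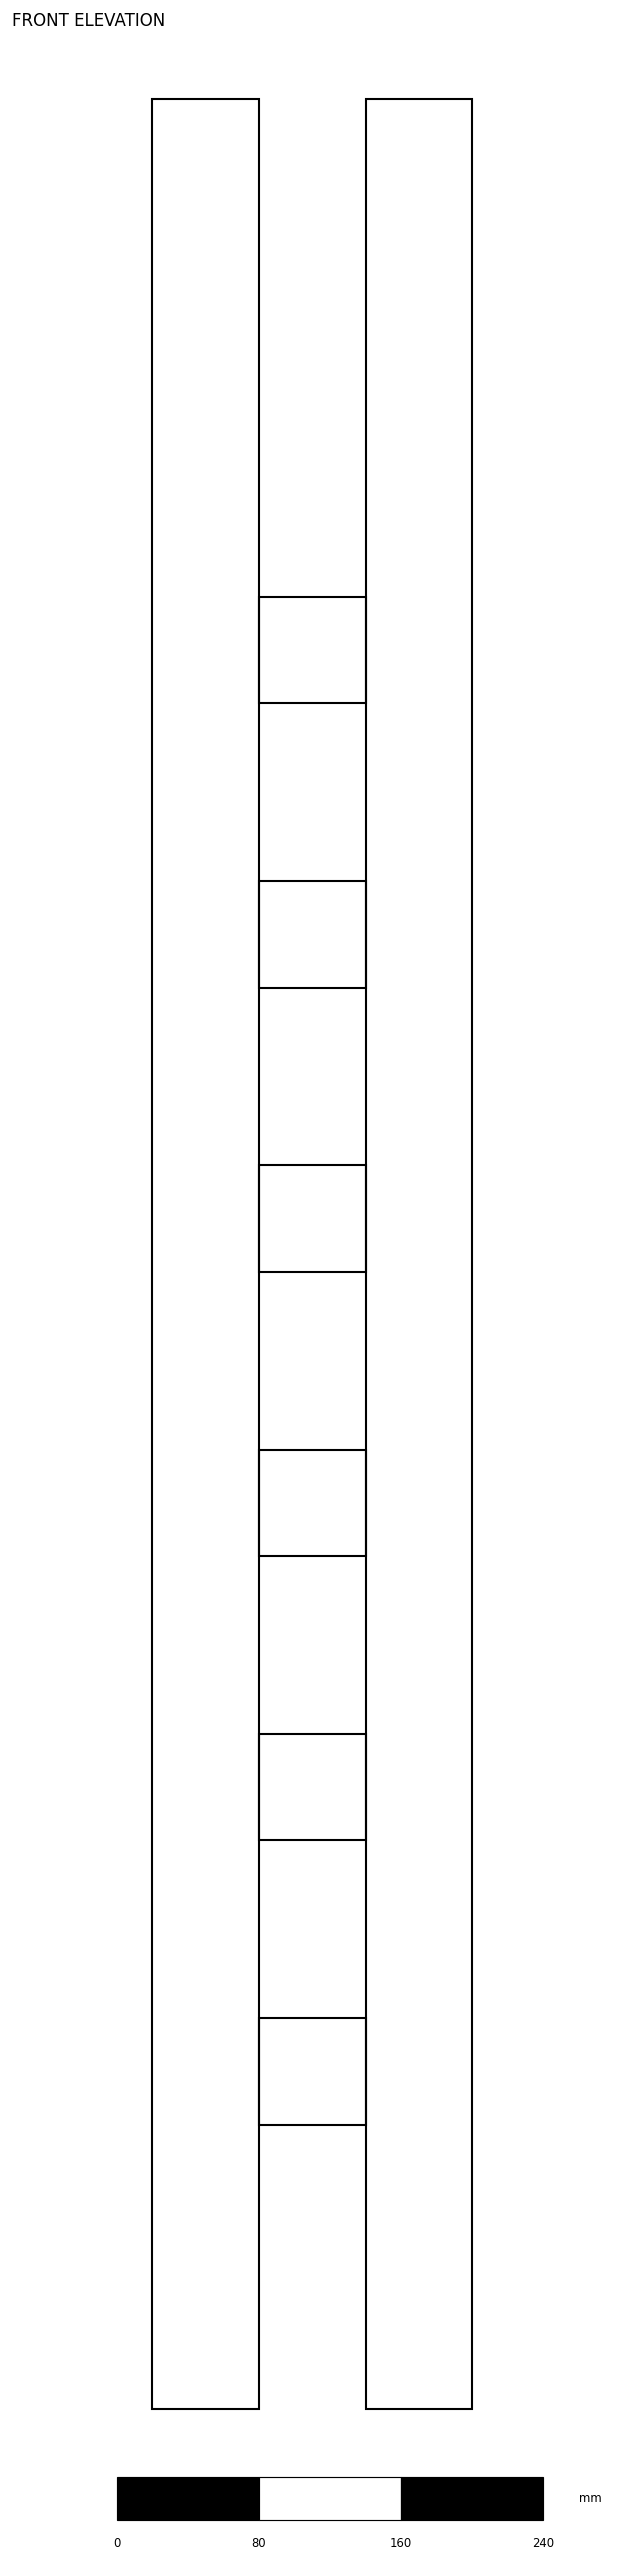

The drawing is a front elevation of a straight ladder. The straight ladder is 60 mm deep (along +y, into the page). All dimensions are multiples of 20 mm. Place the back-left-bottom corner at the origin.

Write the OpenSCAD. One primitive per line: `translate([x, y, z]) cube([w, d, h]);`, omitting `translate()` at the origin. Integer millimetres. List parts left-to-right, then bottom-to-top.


cube([60, 60, 1300]);
translate([60, 0, 160]) cube([60, 60, 60]);
translate([60, 0, 320]) cube([60, 60, 60]);
translate([60, 0, 480]) cube([60, 60, 60]);
translate([60, 0, 640]) cube([60, 60, 60]);
translate([60, 0, 800]) cube([60, 60, 60]);
translate([60, 0, 960]) cube([60, 60, 60]);
translate([120, 0, 0]) cube([60, 60, 1300]);
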